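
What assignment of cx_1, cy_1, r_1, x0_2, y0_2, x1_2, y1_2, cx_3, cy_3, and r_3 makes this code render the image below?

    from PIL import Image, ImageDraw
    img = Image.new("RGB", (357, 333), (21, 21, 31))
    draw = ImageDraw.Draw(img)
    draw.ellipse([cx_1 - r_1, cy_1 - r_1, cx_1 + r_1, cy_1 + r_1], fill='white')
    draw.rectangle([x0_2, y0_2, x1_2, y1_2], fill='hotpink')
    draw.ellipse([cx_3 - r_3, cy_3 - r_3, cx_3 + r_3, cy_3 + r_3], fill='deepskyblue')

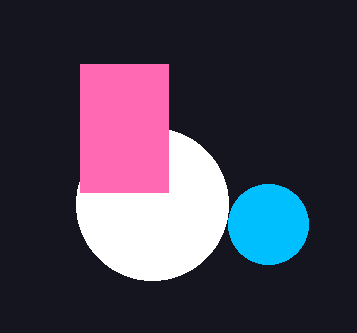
cx_1 = 152
cy_1 = 204
r_1 = 76
x0_2 = 80
y0_2 = 64
x1_2 = 168
y1_2 = 192
cx_3 = 268
cy_3 = 224
r_3 = 40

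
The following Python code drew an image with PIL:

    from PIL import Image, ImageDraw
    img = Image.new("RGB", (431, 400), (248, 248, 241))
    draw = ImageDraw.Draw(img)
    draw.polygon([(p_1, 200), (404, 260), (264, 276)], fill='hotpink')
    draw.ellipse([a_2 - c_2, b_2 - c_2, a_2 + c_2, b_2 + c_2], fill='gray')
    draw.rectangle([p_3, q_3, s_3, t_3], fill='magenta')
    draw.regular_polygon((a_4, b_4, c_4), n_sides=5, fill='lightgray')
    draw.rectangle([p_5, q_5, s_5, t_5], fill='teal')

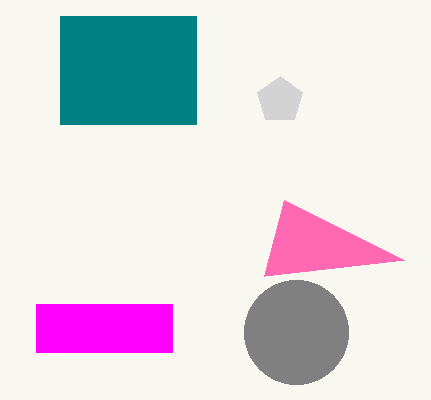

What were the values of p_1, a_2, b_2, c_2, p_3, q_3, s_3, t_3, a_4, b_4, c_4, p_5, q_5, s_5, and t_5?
p_1 = 284
a_2 = 296
b_2 = 332
c_2 = 52
p_3 = 36
q_3 = 304
s_3 = 172
t_3 = 352
a_4 = 280
b_4 = 100
c_4 = 24
p_5 = 60
q_5 = 16
s_5 = 196
t_5 = 124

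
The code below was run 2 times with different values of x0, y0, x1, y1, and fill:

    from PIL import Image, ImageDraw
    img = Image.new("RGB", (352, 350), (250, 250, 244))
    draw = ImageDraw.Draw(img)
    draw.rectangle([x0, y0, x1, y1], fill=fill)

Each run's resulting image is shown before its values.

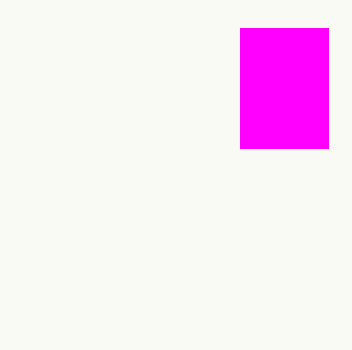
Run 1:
x0 = 240; y0 = 28; x1 = 328; y1 = 148; fill = 'magenta'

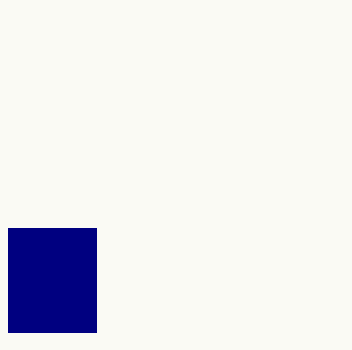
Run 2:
x0 = 8
y0 = 228
x1 = 96
y1 = 332
fill = 'navy'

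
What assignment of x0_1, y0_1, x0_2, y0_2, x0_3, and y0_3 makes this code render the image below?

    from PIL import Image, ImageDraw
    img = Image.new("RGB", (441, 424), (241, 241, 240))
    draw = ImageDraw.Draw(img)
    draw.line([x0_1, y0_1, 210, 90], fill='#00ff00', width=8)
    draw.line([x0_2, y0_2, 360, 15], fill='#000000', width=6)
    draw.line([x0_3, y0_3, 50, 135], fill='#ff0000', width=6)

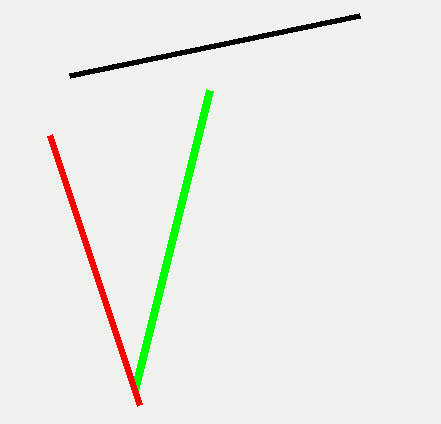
x0_1 = 135; y0_1 = 390; x0_2 = 70; y0_2 = 75; x0_3 = 140; y0_3 = 405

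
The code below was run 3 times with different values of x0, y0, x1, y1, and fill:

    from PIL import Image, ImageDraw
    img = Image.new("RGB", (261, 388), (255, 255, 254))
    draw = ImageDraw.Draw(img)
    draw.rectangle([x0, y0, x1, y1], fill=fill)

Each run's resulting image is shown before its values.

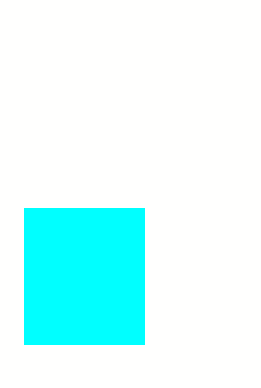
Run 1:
x0 = 24
y0 = 208
x1 = 144
y1 = 344
fill = 'cyan'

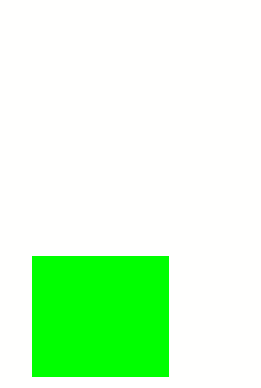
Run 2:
x0 = 32
y0 = 256
x1 = 168
y1 = 376
fill = 'lime'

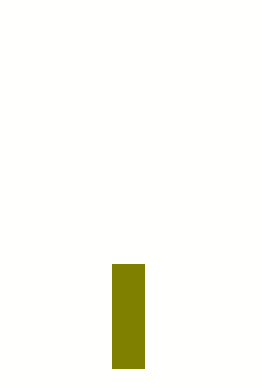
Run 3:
x0 = 112
y0 = 264
x1 = 144
y1 = 368
fill = 'olive'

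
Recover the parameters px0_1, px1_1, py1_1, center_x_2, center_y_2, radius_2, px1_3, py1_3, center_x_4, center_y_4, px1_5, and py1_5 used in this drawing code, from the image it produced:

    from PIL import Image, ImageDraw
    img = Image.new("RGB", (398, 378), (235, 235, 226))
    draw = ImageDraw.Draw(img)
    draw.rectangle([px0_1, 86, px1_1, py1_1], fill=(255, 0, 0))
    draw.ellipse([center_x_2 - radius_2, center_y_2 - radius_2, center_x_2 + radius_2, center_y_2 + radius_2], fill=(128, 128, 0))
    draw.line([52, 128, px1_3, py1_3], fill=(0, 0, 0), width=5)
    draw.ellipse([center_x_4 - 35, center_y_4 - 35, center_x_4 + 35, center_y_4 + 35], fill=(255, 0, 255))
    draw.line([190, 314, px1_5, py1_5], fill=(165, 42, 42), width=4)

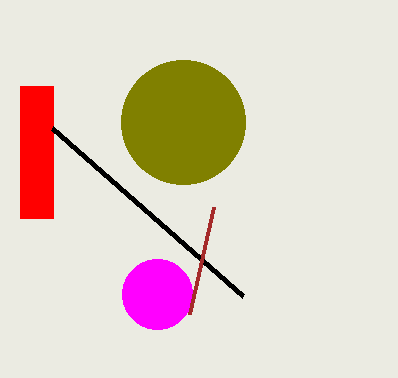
px0_1 = 20; px1_1 = 53; py1_1 = 218; center_x_2 = 183; center_y_2 = 122; radius_2 = 62; px1_3 = 243; py1_3 = 296; center_x_4 = 157; center_y_4 = 294; px1_5 = 214; py1_5 = 207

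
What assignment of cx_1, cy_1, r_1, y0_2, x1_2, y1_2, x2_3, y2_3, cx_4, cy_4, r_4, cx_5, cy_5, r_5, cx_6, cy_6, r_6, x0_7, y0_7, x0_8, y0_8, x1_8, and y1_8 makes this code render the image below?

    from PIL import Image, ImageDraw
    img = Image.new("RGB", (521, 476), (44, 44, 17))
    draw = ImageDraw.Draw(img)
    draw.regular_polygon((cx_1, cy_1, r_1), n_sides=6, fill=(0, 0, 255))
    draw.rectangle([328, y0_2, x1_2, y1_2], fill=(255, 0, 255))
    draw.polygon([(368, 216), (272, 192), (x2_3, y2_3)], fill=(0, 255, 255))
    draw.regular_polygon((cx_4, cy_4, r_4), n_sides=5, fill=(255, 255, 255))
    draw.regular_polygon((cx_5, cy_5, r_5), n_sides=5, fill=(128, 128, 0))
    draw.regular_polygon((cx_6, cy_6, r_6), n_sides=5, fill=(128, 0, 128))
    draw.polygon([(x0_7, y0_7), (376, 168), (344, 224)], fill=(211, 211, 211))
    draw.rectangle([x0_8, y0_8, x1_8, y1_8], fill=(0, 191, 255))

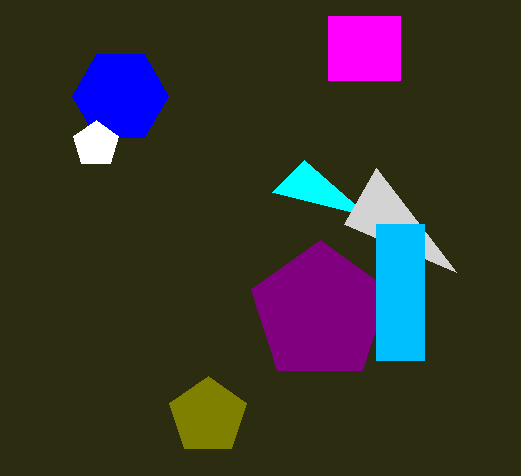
cx_1 = 120; cy_1 = 96; r_1 = 48; y0_2 = 16; x1_2 = 400; y1_2 = 80; x2_3 = 304; y2_3 = 160; cx_4 = 96; cy_4 = 144; r_4 = 24; cx_5 = 208; cy_5 = 416; r_5 = 40; cx_6 = 320; cy_6 = 312; r_6 = 72; x0_7 = 456; y0_7 = 272; x0_8 = 376; y0_8 = 224; x1_8 = 424; y1_8 = 360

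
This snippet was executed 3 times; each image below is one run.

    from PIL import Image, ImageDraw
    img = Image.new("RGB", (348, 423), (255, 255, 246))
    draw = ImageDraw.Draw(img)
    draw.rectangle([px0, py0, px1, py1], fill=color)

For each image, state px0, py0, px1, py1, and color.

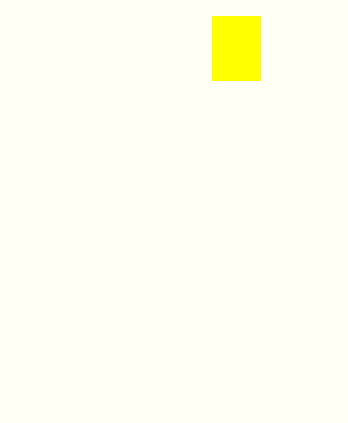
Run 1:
px0 = 212, py0 = 16, px1 = 260, py1 = 80, color = 'yellow'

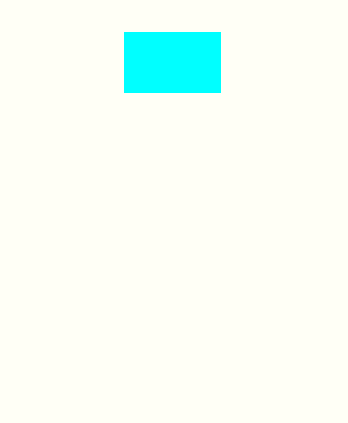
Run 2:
px0 = 124, py0 = 32, px1 = 220, py1 = 92, color = 'cyan'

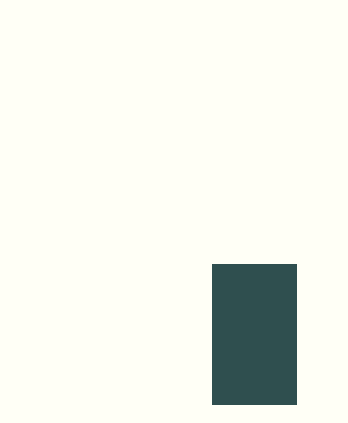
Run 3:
px0 = 212; py0 = 264; px1 = 296; py1 = 404; color = 'darkslategray'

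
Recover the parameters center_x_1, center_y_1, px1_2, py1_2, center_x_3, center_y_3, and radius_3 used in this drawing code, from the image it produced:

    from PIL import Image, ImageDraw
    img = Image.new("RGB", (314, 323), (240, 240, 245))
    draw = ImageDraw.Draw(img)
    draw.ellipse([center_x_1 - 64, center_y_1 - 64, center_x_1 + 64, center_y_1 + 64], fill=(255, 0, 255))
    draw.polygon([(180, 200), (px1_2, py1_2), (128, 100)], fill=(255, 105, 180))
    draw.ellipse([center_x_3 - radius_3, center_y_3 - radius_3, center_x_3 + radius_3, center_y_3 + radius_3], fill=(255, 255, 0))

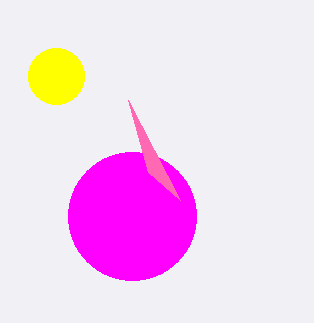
center_x_1 = 132; center_y_1 = 216; px1_2 = 148; py1_2 = 172; center_x_3 = 56; center_y_3 = 76; radius_3 = 28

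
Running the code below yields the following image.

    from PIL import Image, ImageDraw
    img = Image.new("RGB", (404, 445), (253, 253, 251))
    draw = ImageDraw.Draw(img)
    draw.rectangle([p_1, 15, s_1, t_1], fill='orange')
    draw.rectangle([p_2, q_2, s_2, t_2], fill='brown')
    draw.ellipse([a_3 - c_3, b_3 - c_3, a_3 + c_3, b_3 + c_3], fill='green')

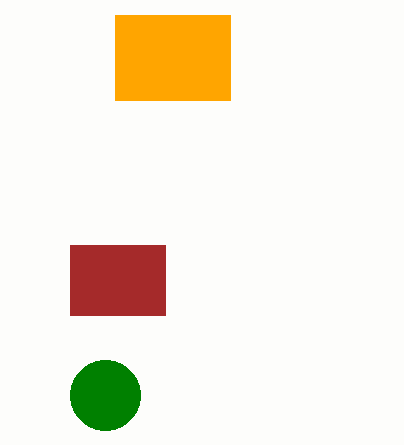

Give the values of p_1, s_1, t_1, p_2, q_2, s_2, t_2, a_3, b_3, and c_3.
p_1 = 115
s_1 = 230
t_1 = 100
p_2 = 70
q_2 = 245
s_2 = 165
t_2 = 315
a_3 = 105
b_3 = 395
c_3 = 35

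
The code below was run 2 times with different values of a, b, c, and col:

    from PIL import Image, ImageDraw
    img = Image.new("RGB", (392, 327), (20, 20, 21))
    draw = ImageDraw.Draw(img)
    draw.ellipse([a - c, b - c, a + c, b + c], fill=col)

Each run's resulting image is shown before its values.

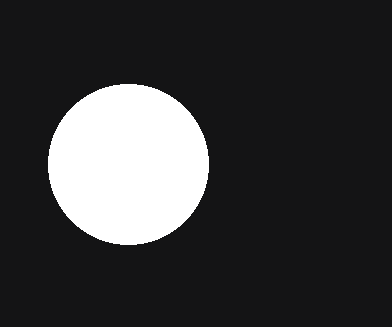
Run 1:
a = 128, b = 164, c = 80, col = 'white'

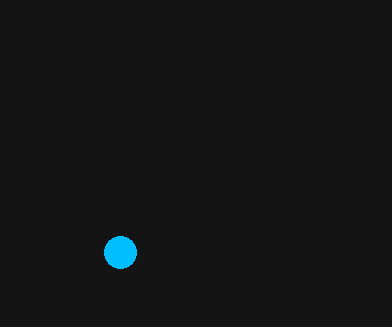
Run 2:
a = 120; b = 252; c = 16; col = 'deepskyblue'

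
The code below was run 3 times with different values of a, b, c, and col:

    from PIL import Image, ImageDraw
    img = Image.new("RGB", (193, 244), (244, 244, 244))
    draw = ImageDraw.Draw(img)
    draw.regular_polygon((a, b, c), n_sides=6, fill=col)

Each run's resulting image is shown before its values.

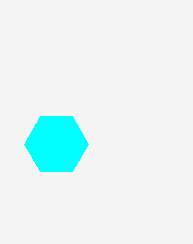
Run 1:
a = 56
b = 144
c = 32
col = 'cyan'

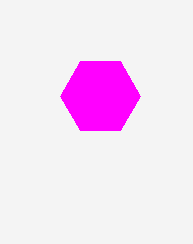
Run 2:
a = 100, b = 96, c = 40, col = 'magenta'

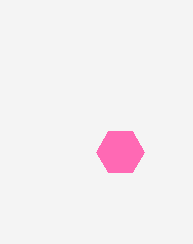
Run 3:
a = 120, b = 152, c = 24, col = 'hotpink'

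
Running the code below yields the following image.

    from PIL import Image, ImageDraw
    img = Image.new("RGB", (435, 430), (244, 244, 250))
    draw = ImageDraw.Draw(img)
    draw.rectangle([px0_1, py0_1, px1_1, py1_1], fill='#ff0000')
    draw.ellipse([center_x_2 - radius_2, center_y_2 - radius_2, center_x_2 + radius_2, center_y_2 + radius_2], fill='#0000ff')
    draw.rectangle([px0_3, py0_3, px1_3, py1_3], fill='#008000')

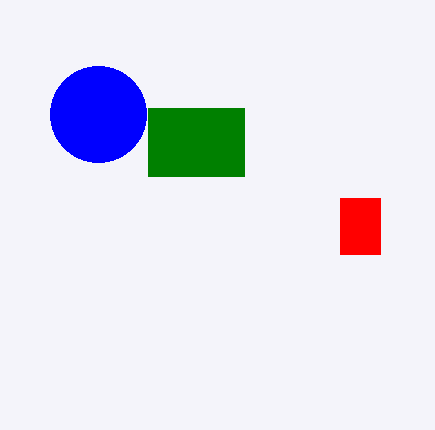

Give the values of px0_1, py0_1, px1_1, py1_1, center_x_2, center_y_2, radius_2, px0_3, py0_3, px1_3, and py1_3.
px0_1 = 340; py0_1 = 198; px1_1 = 380; py1_1 = 254; center_x_2 = 98; center_y_2 = 114; radius_2 = 48; px0_3 = 148; py0_3 = 108; px1_3 = 244; py1_3 = 176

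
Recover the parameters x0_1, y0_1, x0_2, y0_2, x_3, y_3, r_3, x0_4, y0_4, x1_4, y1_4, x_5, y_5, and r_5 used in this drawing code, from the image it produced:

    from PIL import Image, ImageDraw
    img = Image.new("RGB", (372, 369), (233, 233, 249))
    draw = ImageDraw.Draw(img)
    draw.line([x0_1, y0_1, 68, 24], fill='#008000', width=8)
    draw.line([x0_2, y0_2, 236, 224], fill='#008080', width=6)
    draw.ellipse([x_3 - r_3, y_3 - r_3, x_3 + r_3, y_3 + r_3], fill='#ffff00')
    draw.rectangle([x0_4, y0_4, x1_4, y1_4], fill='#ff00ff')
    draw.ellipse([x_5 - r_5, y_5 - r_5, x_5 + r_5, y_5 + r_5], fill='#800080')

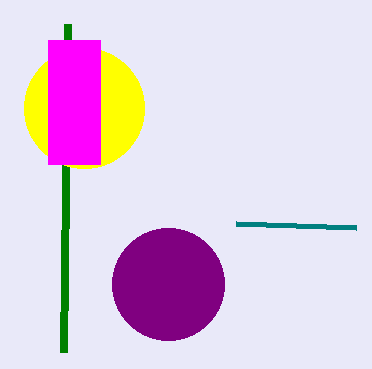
x0_1 = 64, y0_1 = 352, x0_2 = 356, y0_2 = 228, x_3 = 84, y_3 = 108, r_3 = 60, x0_4 = 48, y0_4 = 40, x1_4 = 100, y1_4 = 164, x_5 = 168, y_5 = 284, r_5 = 56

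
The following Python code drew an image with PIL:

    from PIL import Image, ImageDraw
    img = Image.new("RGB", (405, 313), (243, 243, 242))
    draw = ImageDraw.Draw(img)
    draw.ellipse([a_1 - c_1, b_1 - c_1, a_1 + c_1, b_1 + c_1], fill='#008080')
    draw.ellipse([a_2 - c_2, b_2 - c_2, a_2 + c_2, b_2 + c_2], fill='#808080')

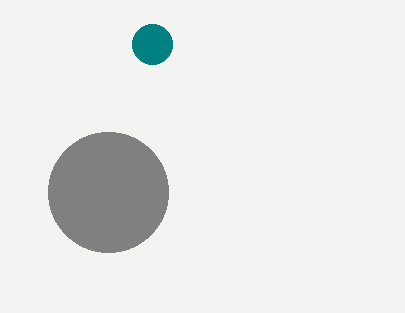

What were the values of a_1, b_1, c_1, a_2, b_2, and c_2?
a_1 = 152
b_1 = 44
c_1 = 20
a_2 = 108
b_2 = 192
c_2 = 60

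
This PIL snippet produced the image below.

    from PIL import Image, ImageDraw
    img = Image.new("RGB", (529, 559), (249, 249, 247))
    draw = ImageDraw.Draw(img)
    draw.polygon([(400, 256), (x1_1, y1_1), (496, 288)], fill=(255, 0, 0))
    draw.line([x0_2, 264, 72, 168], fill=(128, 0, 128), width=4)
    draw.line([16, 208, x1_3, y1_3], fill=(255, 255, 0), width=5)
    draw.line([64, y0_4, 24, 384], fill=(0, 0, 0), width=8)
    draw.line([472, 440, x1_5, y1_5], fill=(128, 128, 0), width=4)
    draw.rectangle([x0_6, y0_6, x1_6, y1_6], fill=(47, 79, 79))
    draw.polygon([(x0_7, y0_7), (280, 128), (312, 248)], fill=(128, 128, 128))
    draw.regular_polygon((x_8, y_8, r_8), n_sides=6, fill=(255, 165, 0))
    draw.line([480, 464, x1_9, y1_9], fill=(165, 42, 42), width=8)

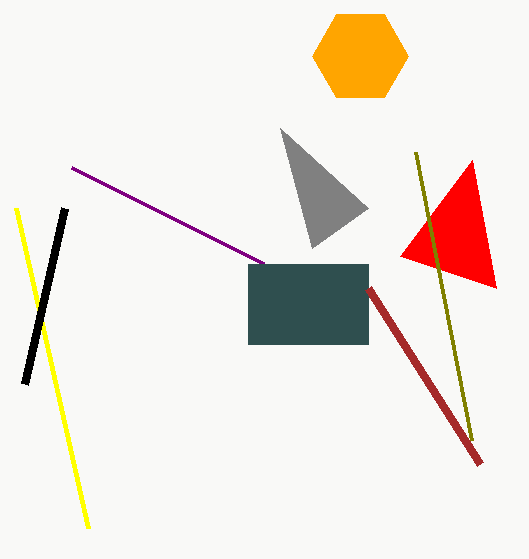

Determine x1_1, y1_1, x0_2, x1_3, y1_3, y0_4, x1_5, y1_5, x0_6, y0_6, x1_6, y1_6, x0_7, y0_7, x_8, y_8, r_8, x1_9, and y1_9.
x1_1 = 472; y1_1 = 160; x0_2 = 264; x1_3 = 88; y1_3 = 528; y0_4 = 208; x1_5 = 416; y1_5 = 152; x0_6 = 248; y0_6 = 264; x1_6 = 368; y1_6 = 344; x0_7 = 368; y0_7 = 208; x_8 = 360; y_8 = 56; r_8 = 48; x1_9 = 368; y1_9 = 288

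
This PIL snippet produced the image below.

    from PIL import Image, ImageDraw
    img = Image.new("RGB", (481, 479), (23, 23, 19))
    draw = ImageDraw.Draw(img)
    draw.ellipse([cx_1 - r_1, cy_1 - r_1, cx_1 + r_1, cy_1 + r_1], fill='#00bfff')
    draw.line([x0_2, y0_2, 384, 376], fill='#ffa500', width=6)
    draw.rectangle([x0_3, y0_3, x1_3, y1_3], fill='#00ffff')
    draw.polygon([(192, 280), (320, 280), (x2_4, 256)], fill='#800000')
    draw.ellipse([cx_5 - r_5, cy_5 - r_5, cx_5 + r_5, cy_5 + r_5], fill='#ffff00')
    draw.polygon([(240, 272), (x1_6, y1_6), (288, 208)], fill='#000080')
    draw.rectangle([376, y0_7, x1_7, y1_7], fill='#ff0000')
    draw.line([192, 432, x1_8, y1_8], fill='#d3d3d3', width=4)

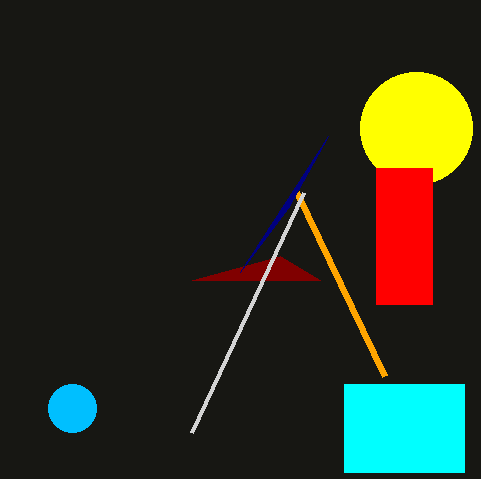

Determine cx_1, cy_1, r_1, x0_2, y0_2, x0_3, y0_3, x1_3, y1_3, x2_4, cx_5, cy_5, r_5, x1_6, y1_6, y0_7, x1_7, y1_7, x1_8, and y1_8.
cx_1 = 72; cy_1 = 408; r_1 = 24; x0_2 = 296; y0_2 = 192; x0_3 = 344; y0_3 = 384; x1_3 = 464; y1_3 = 472; x2_4 = 280; cx_5 = 416; cy_5 = 128; r_5 = 56; x1_6 = 328; y1_6 = 136; y0_7 = 168; x1_7 = 432; y1_7 = 304; x1_8 = 304; y1_8 = 192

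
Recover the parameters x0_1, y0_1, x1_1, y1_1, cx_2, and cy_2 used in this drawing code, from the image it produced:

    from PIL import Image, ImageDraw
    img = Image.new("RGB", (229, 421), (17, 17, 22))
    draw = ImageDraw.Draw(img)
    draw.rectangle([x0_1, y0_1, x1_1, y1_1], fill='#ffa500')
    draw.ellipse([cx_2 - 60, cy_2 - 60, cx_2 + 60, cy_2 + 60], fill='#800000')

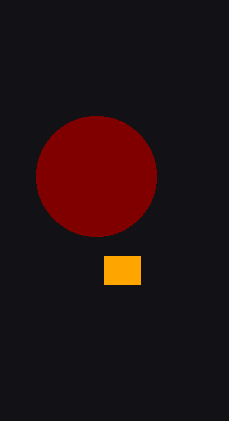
x0_1 = 104; y0_1 = 256; x1_1 = 140; y1_1 = 284; cx_2 = 96; cy_2 = 176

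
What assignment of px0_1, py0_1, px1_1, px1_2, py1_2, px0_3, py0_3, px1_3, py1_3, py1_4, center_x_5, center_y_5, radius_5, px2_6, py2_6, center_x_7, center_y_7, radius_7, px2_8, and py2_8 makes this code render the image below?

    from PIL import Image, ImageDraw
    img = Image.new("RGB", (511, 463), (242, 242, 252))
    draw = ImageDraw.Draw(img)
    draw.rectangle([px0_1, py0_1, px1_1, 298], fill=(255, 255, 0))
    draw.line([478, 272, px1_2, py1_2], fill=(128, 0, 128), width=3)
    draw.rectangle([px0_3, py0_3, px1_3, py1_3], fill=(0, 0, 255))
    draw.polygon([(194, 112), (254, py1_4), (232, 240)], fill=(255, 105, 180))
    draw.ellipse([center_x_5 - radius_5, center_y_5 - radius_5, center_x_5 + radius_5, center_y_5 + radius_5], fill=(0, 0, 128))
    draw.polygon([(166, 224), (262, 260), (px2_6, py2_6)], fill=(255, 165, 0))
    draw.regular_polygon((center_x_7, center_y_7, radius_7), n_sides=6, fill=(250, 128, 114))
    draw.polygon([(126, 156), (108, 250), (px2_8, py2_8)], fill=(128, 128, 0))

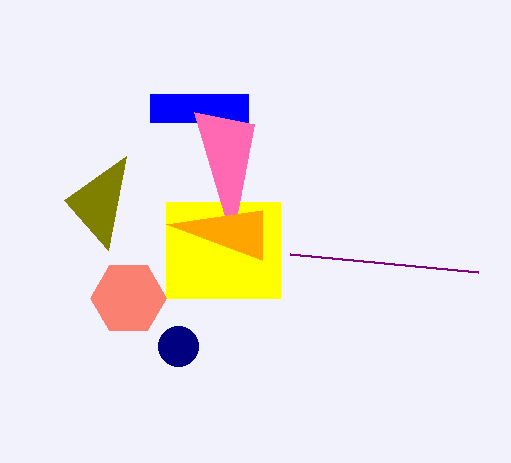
px0_1 = 166, py0_1 = 202, px1_1 = 280, px1_2 = 290, py1_2 = 254, px0_3 = 150, py0_3 = 94, px1_3 = 248, py1_3 = 122, py1_4 = 124, center_x_5 = 178, center_y_5 = 346, radius_5 = 20, px2_6 = 262, py2_6 = 210, center_x_7 = 128, center_y_7 = 298, radius_7 = 38, px2_8 = 64, py2_8 = 200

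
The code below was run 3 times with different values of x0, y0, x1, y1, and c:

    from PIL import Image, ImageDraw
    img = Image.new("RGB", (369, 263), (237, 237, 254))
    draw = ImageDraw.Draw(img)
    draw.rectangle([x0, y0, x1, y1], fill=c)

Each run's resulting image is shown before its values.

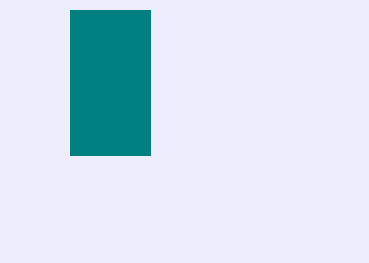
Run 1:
x0 = 70; y0 = 10; x1 = 150; y1 = 155; c = 'teal'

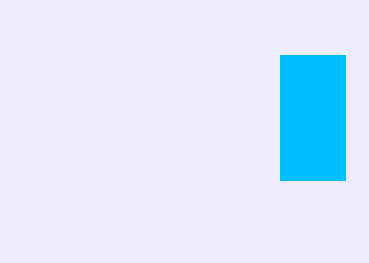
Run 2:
x0 = 280, y0 = 55, x1 = 345, y1 = 180, c = 'deepskyblue'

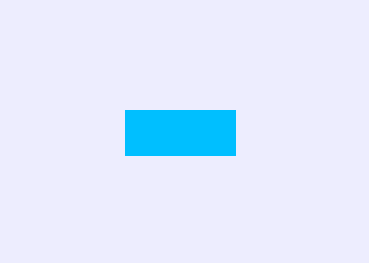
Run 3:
x0 = 125
y0 = 110
x1 = 235
y1 = 155
c = 'deepskyblue'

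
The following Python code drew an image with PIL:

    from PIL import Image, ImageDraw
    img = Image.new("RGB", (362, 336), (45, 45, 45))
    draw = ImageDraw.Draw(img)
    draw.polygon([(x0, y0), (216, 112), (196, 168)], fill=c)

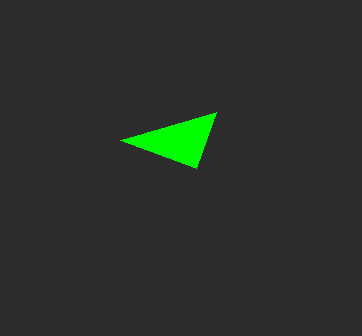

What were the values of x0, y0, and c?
x0 = 120; y0 = 140; c = 'lime'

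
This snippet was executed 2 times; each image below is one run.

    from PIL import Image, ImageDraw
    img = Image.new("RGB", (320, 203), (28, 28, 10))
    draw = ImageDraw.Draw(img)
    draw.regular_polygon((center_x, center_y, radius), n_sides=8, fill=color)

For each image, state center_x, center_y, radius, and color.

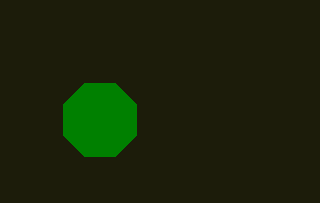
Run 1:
center_x = 100, center_y = 120, radius = 40, color = 'green'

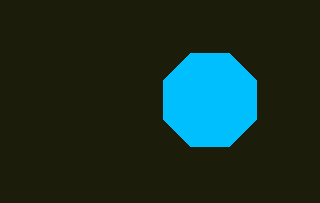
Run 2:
center_x = 210; center_y = 100; radius = 50; color = 'deepskyblue'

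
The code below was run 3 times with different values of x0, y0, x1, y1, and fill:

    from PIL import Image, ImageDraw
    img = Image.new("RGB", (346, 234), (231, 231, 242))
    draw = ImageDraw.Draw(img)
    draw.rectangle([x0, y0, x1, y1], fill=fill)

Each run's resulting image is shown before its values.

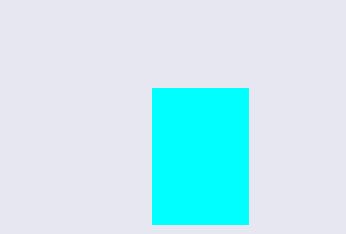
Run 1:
x0 = 152, y0 = 88, x1 = 248, y1 = 224, fill = 'cyan'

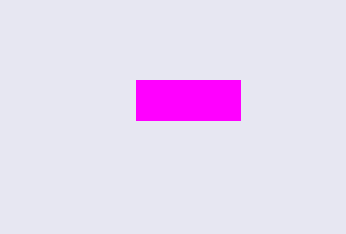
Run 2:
x0 = 136
y0 = 80
x1 = 240
y1 = 120
fill = 'magenta'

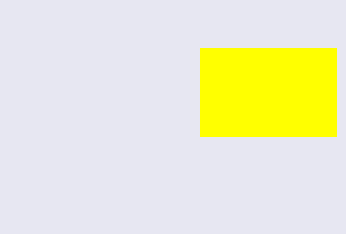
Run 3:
x0 = 200
y0 = 48
x1 = 336
y1 = 136
fill = 'yellow'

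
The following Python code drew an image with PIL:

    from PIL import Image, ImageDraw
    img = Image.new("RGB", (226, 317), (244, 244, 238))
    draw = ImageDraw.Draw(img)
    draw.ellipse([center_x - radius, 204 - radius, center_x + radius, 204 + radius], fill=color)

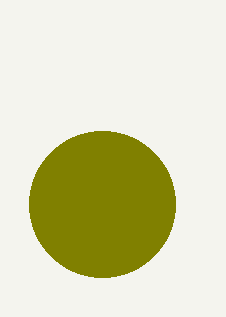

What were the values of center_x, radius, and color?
center_x = 102, radius = 73, color = 'olive'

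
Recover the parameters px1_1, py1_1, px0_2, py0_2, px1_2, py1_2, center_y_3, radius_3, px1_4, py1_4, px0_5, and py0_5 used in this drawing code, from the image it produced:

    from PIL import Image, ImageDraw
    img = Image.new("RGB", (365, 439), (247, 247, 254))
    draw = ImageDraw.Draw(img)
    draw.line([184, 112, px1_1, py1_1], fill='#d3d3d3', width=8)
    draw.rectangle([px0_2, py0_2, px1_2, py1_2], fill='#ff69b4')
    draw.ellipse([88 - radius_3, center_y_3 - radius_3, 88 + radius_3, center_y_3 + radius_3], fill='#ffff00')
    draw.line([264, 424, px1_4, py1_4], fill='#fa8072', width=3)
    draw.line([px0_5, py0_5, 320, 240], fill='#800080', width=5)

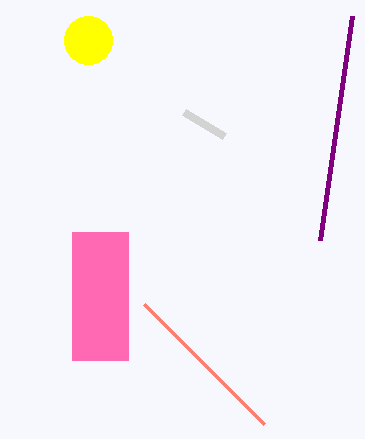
px1_1 = 224, py1_1 = 136, px0_2 = 72, py0_2 = 232, px1_2 = 128, py1_2 = 360, center_y_3 = 40, radius_3 = 24, px1_4 = 144, py1_4 = 304, px0_5 = 352, py0_5 = 16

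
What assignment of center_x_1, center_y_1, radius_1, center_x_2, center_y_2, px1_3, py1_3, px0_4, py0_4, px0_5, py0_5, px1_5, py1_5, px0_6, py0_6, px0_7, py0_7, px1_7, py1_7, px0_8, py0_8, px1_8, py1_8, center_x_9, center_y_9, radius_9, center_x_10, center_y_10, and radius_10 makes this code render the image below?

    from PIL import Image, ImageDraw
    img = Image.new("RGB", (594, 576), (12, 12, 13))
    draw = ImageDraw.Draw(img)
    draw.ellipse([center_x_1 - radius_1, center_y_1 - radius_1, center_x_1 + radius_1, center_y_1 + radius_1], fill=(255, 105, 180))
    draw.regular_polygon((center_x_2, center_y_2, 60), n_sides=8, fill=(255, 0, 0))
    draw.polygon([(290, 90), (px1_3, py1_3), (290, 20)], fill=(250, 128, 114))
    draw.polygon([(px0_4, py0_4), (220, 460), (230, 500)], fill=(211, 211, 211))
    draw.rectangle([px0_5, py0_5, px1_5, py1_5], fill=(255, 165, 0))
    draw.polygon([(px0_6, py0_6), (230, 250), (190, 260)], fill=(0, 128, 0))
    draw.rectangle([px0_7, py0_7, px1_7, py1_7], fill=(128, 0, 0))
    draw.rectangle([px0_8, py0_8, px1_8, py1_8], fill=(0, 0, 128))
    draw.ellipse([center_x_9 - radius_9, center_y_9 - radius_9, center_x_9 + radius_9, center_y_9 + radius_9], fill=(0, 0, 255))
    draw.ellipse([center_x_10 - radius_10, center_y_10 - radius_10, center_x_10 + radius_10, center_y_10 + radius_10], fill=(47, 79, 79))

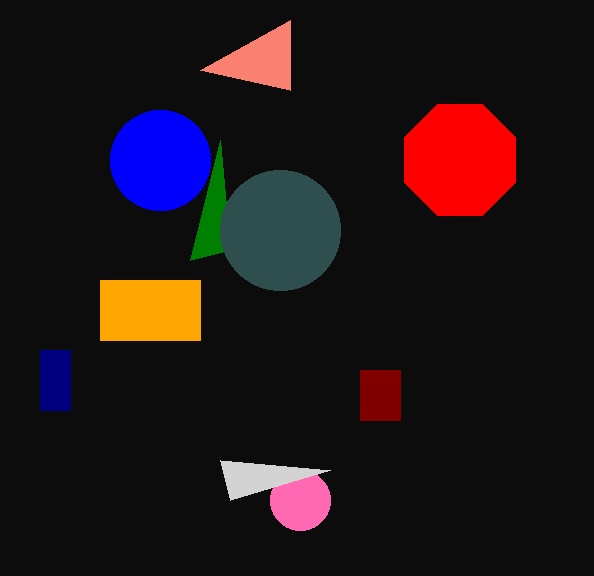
center_x_1 = 300, center_y_1 = 500, radius_1 = 30, center_x_2 = 460, center_y_2 = 160, px1_3 = 200, py1_3 = 70, px0_4 = 330, py0_4 = 470, px0_5 = 100, py0_5 = 280, px1_5 = 200, py1_5 = 340, px0_6 = 220, py0_6 = 140, px0_7 = 360, py0_7 = 370, px1_7 = 400, py1_7 = 420, px0_8 = 40, py0_8 = 350, px1_8 = 70, py1_8 = 410, center_x_9 = 160, center_y_9 = 160, radius_9 = 50, center_x_10 = 280, center_y_10 = 230, radius_10 = 60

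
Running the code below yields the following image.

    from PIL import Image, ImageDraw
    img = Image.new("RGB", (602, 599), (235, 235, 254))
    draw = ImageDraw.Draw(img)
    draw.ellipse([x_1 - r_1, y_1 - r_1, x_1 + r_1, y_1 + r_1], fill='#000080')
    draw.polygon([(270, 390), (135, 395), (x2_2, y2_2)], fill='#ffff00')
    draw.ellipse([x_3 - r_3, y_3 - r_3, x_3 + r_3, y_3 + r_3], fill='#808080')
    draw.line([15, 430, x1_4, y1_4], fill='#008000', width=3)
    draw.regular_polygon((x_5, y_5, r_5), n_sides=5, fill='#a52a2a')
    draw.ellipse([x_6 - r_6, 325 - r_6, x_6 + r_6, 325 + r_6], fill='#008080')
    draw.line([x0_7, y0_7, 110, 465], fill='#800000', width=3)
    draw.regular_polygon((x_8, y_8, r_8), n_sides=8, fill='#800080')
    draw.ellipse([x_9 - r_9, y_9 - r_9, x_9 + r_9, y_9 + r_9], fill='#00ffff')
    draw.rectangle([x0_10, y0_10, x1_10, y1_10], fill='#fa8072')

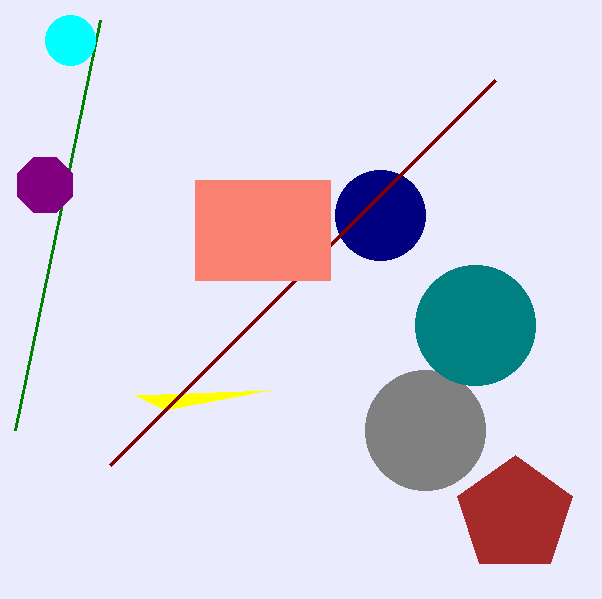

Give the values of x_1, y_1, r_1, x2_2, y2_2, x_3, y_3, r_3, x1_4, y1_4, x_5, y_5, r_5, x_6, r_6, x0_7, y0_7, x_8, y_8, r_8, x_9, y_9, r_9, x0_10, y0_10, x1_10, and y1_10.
x_1 = 380
y_1 = 215
r_1 = 45
x2_2 = 165
y2_2 = 410
x_3 = 425
y_3 = 430
r_3 = 60
x1_4 = 100
y1_4 = 20
x_5 = 515
y_5 = 515
r_5 = 60
x_6 = 475
r_6 = 60
x0_7 = 495
y0_7 = 80
x_8 = 45
y_8 = 185
r_8 = 30
x_9 = 70
y_9 = 40
r_9 = 25
x0_10 = 195
y0_10 = 180
x1_10 = 330
y1_10 = 280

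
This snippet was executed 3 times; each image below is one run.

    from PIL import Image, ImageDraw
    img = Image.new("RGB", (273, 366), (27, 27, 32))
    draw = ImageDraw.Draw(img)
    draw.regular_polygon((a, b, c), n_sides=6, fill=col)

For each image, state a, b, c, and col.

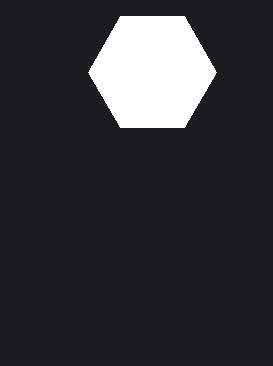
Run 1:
a = 152; b = 72; c = 64; col = 'white'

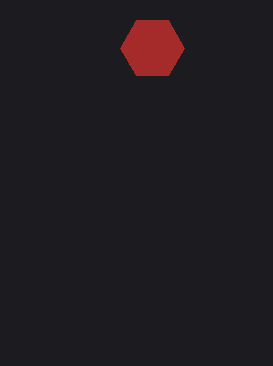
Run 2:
a = 152, b = 48, c = 32, col = 'brown'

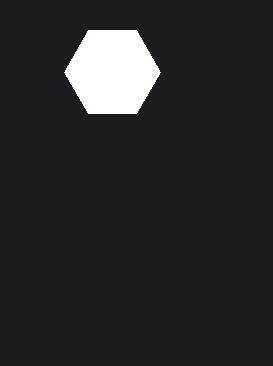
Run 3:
a = 112
b = 72
c = 48
col = 'white'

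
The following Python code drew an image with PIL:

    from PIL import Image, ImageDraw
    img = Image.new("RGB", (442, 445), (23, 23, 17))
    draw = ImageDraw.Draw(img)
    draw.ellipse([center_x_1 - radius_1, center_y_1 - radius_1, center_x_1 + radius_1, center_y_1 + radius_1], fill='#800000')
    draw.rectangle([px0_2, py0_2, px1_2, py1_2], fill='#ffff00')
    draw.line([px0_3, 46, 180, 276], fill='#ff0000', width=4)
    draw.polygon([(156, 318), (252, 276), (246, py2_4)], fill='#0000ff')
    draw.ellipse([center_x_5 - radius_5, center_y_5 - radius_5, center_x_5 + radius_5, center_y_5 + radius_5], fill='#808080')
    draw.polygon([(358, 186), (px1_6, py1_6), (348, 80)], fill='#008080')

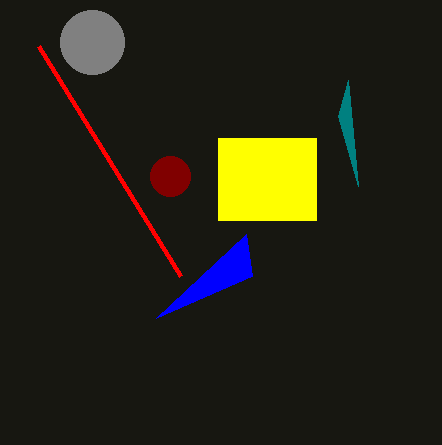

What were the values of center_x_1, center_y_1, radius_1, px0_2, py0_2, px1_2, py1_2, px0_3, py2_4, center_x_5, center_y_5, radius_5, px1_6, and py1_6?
center_x_1 = 170, center_y_1 = 176, radius_1 = 20, px0_2 = 218, py0_2 = 138, px1_2 = 316, py1_2 = 220, px0_3 = 38, py2_4 = 234, center_x_5 = 92, center_y_5 = 42, radius_5 = 32, px1_6 = 338, py1_6 = 116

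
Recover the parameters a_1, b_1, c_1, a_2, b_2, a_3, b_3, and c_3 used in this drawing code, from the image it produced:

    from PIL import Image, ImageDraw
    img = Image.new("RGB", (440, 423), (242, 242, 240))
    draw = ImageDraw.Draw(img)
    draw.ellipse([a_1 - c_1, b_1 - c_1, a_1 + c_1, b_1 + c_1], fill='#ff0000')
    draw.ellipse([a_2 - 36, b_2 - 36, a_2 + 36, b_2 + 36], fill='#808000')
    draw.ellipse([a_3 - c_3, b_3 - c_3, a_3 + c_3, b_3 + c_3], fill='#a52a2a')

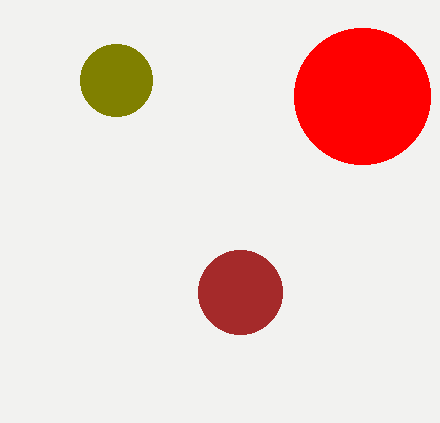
a_1 = 362
b_1 = 96
c_1 = 68
a_2 = 116
b_2 = 80
a_3 = 240
b_3 = 292
c_3 = 42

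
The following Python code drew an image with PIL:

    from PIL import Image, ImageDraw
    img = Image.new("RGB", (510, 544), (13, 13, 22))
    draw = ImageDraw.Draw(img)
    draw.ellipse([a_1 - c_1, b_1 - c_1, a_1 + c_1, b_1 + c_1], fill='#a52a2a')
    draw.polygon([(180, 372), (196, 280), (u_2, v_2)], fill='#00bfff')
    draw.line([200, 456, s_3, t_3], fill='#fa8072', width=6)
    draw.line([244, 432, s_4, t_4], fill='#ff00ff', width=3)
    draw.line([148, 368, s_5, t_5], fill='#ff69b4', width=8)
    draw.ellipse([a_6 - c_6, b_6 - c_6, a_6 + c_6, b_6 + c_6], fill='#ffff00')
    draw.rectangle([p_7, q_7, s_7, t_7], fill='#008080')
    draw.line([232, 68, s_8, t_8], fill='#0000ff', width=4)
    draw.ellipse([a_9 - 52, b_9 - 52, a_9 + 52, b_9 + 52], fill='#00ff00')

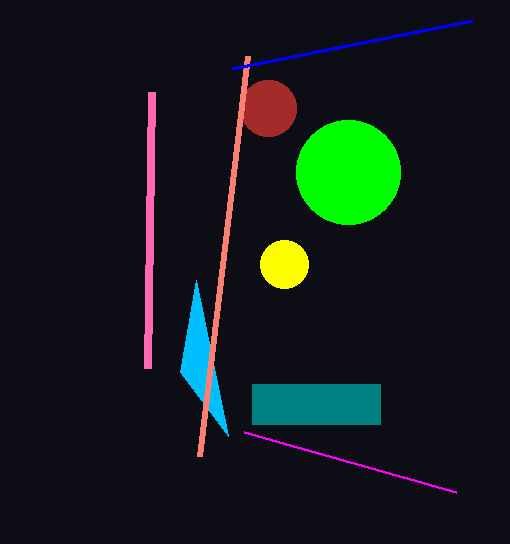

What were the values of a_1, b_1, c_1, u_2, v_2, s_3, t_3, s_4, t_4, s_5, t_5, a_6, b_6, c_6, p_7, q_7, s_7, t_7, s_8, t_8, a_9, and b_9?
a_1 = 268; b_1 = 108; c_1 = 28; u_2 = 228; v_2 = 436; s_3 = 248; t_3 = 56; s_4 = 456; t_4 = 492; s_5 = 152; t_5 = 92; a_6 = 284; b_6 = 264; c_6 = 24; p_7 = 252; q_7 = 384; s_7 = 380; t_7 = 424; s_8 = 472; t_8 = 20; a_9 = 348; b_9 = 172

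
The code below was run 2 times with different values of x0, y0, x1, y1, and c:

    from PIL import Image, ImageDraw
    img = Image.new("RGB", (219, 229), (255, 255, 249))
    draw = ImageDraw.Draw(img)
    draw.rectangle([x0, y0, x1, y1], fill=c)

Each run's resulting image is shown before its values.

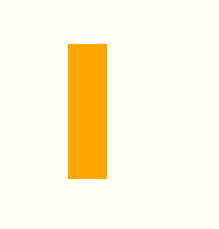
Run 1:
x0 = 68; y0 = 44; x1 = 106; y1 = 178; c = 'orange'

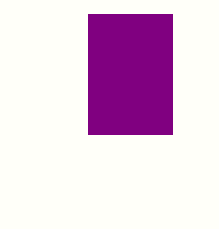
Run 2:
x0 = 88, y0 = 14, x1 = 172, y1 = 134, c = 'purple'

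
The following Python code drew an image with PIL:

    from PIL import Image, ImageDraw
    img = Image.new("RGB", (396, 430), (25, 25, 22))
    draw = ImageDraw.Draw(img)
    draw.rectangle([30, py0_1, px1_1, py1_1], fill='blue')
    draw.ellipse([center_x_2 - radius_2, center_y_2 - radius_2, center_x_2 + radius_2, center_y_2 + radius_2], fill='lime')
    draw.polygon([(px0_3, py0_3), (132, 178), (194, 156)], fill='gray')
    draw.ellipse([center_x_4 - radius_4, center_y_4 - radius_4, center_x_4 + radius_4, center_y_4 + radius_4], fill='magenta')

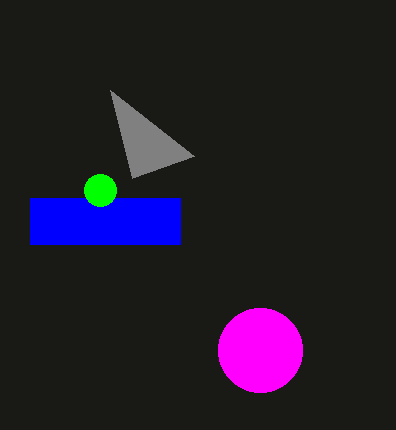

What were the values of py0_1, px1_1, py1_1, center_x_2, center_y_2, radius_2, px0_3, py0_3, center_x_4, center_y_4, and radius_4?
py0_1 = 198; px1_1 = 180; py1_1 = 244; center_x_2 = 100; center_y_2 = 190; radius_2 = 16; px0_3 = 110; py0_3 = 90; center_x_4 = 260; center_y_4 = 350; radius_4 = 42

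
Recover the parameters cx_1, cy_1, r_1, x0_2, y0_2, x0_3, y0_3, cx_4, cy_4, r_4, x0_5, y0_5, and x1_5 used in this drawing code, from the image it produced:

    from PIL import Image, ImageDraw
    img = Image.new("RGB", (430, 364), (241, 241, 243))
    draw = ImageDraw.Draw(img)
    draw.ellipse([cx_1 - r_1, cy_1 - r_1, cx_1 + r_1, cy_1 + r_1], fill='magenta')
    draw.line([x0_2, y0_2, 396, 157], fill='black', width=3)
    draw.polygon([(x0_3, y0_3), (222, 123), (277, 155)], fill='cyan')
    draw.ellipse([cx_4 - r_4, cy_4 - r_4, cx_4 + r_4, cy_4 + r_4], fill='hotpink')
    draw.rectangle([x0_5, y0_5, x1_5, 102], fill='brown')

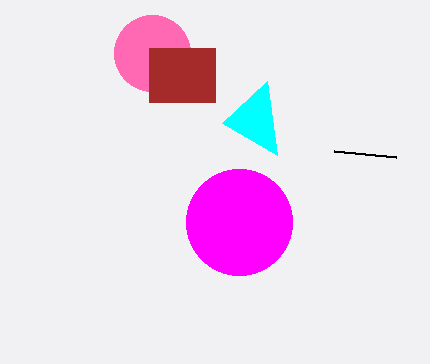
cx_1 = 239, cy_1 = 222, r_1 = 53, x0_2 = 334, y0_2 = 151, x0_3 = 267, y0_3 = 81, cx_4 = 152, cy_4 = 53, r_4 = 38, x0_5 = 149, y0_5 = 48, x1_5 = 215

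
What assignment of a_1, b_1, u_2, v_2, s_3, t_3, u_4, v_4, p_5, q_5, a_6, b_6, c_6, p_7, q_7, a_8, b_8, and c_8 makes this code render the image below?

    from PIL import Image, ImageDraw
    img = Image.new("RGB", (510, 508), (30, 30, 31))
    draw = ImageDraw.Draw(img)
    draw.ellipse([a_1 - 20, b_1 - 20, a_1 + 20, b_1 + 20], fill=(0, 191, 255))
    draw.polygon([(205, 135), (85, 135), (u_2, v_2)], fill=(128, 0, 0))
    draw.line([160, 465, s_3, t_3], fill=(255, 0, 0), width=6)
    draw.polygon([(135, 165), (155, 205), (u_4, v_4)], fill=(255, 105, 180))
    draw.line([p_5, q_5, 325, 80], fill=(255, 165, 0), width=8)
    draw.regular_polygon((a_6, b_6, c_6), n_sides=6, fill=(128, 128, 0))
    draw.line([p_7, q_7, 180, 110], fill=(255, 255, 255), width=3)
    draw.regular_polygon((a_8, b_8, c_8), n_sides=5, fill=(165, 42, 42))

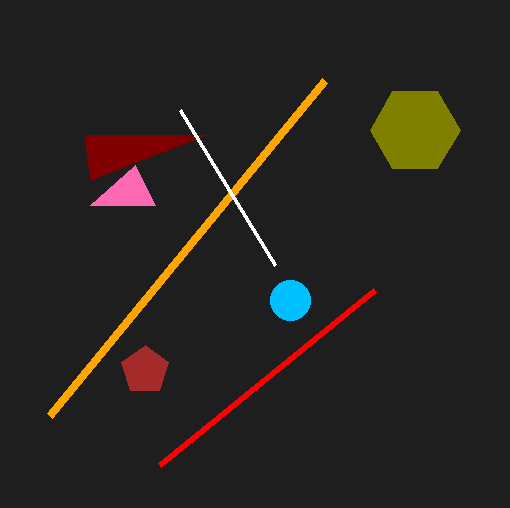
a_1 = 290; b_1 = 300; u_2 = 90; v_2 = 180; s_3 = 375; t_3 = 290; u_4 = 90; v_4 = 205; p_5 = 50; q_5 = 415; a_6 = 415; b_6 = 130; c_6 = 45; p_7 = 275; q_7 = 265; a_8 = 145; b_8 = 370; c_8 = 25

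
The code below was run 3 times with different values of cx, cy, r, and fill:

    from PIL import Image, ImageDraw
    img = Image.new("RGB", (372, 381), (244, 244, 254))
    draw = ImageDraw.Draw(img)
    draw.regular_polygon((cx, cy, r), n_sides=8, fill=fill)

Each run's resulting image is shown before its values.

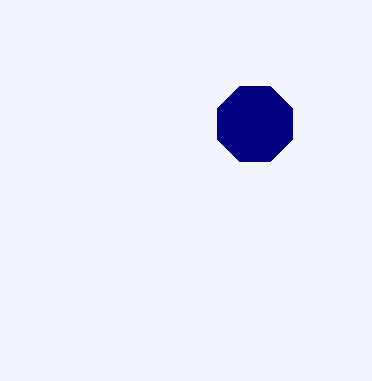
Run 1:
cx = 255, cy = 124, r = 41, fill = 'navy'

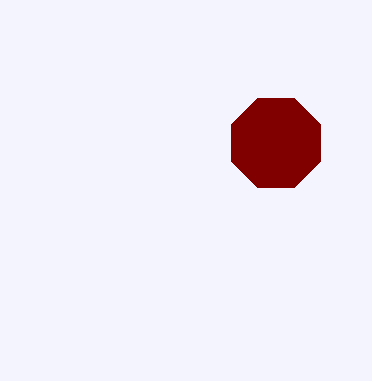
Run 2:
cx = 276, cy = 143, r = 48, fill = 'maroon'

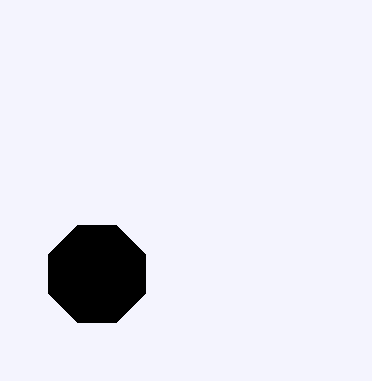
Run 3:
cx = 97; cy = 274; r = 52; fill = 'black'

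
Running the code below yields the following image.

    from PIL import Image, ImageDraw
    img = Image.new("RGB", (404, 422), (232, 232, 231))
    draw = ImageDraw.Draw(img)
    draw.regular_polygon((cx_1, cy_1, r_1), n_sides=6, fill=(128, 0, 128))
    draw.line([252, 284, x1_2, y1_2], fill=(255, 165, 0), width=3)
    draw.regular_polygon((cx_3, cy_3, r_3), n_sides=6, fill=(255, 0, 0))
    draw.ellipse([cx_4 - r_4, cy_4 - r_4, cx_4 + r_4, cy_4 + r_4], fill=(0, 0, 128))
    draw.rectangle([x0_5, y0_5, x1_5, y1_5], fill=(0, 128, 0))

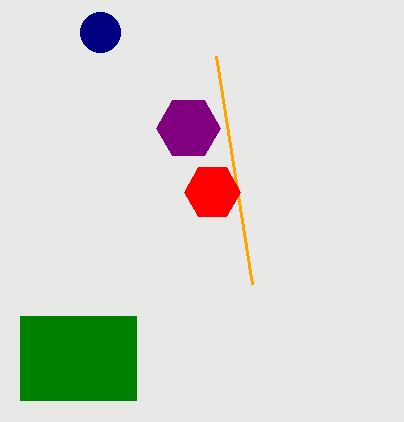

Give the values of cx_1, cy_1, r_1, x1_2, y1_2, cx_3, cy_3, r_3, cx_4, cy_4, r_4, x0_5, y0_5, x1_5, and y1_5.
cx_1 = 188; cy_1 = 128; r_1 = 32; x1_2 = 216; y1_2 = 56; cx_3 = 212; cy_3 = 192; r_3 = 28; cx_4 = 100; cy_4 = 32; r_4 = 20; x0_5 = 20; y0_5 = 316; x1_5 = 136; y1_5 = 400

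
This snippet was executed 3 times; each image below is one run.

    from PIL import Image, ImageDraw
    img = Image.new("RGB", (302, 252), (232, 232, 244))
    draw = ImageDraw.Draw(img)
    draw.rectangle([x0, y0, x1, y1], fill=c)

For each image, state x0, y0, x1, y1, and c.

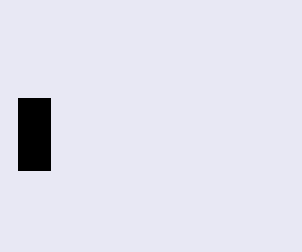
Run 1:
x0 = 18, y0 = 98, x1 = 50, y1 = 170, c = 'black'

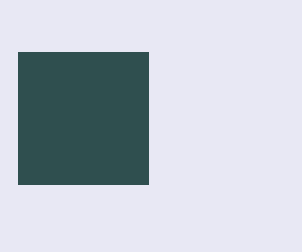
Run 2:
x0 = 18, y0 = 52, x1 = 148, y1 = 184, c = 'darkslategray'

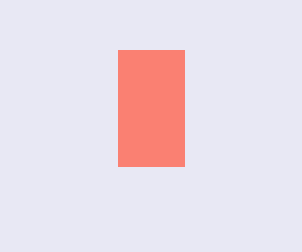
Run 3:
x0 = 118
y0 = 50
x1 = 184
y1 = 166
c = 'salmon'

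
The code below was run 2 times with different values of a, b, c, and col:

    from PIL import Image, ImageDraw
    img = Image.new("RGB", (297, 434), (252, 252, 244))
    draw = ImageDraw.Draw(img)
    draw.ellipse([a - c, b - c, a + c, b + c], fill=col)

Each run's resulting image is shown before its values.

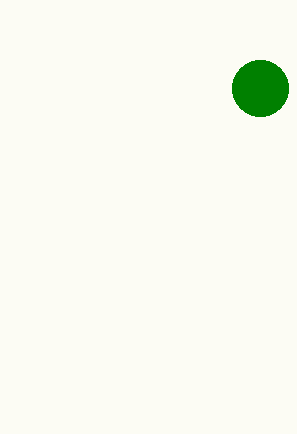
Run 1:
a = 260
b = 88
c = 28
col = 'green'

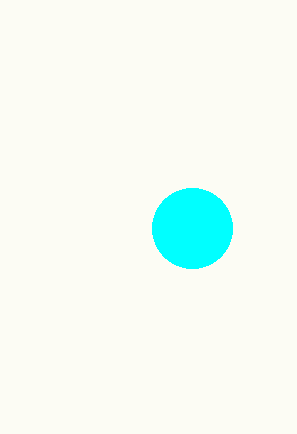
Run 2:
a = 192
b = 228
c = 40
col = 'cyan'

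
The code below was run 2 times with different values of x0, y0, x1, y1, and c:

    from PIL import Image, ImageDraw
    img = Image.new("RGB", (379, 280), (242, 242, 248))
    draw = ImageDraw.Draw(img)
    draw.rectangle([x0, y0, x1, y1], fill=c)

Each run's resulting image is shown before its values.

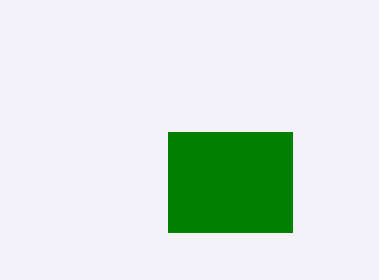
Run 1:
x0 = 168, y0 = 132, x1 = 292, y1 = 232, c = 'green'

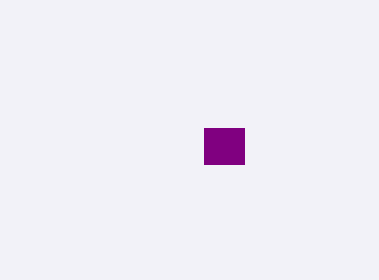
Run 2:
x0 = 204
y0 = 128
x1 = 244
y1 = 164
c = 'purple'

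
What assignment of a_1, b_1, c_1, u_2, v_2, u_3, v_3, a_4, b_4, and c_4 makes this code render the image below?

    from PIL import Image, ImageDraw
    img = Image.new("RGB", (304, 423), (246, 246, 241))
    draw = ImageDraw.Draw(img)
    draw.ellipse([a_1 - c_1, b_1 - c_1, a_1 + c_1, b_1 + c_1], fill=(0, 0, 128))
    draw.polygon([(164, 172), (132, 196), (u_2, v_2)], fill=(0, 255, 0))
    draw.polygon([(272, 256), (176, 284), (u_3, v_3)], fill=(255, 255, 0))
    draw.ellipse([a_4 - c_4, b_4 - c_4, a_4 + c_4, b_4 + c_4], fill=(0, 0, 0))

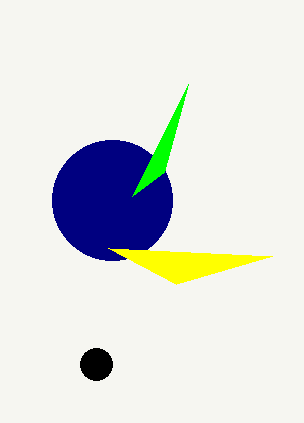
a_1 = 112
b_1 = 200
c_1 = 60
u_2 = 188
v_2 = 84
u_3 = 108
v_3 = 248
a_4 = 96
b_4 = 364
c_4 = 16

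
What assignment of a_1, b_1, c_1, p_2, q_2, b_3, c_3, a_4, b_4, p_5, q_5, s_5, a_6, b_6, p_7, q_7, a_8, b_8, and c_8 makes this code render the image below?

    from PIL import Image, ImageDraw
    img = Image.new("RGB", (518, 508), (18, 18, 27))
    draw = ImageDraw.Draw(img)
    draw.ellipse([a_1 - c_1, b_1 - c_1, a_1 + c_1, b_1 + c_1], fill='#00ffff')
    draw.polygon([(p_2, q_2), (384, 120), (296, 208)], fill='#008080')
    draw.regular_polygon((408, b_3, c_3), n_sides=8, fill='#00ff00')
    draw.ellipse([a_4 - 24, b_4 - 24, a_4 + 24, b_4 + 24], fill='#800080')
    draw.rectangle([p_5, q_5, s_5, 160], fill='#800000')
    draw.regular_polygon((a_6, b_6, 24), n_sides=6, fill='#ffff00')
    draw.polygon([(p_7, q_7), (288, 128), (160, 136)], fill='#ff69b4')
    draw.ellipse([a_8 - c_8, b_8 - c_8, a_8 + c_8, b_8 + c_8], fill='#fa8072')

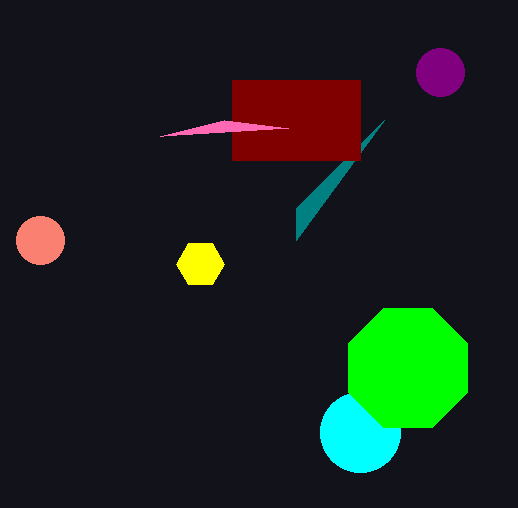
a_1 = 360, b_1 = 432, c_1 = 40, p_2 = 296, q_2 = 240, b_3 = 368, c_3 = 64, a_4 = 440, b_4 = 72, p_5 = 232, q_5 = 80, s_5 = 360, a_6 = 200, b_6 = 264, p_7 = 224, q_7 = 120, a_8 = 40, b_8 = 240, c_8 = 24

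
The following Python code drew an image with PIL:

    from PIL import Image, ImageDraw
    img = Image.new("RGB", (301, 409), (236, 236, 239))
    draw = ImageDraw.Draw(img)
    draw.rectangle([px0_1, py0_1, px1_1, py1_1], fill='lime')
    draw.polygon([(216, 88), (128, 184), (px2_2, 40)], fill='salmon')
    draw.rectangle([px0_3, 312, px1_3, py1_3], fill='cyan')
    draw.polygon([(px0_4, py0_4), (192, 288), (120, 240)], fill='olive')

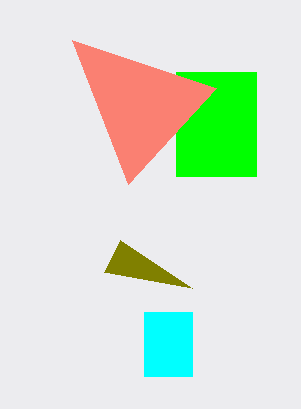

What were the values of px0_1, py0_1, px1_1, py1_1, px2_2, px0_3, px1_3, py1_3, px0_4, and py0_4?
px0_1 = 176, py0_1 = 72, px1_1 = 256, py1_1 = 176, px2_2 = 72, px0_3 = 144, px1_3 = 192, py1_3 = 376, px0_4 = 104, py0_4 = 272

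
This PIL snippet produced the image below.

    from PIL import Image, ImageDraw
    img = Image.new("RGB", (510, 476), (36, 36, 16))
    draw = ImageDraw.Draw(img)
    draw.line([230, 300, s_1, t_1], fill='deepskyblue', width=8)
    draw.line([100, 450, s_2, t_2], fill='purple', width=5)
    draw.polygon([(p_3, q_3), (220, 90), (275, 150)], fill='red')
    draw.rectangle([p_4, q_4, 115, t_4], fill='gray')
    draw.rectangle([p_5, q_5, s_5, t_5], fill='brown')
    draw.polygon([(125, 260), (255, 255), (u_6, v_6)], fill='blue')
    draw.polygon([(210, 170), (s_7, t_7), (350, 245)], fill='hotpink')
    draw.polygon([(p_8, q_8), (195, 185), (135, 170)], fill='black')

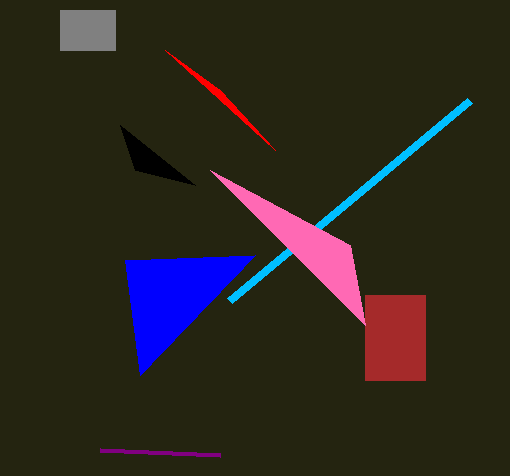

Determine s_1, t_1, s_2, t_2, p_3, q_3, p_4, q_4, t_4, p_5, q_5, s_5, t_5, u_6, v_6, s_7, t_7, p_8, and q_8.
s_1 = 470, t_1 = 100, s_2 = 220, t_2 = 455, p_3 = 165, q_3 = 50, p_4 = 60, q_4 = 10, t_4 = 50, p_5 = 365, q_5 = 295, s_5 = 425, t_5 = 380, u_6 = 140, v_6 = 375, s_7 = 365, t_7 = 325, p_8 = 120, q_8 = 125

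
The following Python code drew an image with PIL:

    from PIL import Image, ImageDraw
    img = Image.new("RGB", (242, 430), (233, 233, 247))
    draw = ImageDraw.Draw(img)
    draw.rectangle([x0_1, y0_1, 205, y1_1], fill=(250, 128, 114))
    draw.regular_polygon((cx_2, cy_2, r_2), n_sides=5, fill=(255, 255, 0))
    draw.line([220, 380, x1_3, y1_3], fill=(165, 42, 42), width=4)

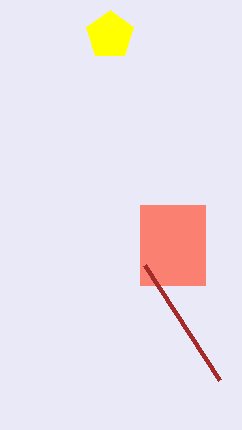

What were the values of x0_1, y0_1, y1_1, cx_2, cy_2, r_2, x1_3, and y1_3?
x0_1 = 140, y0_1 = 205, y1_1 = 285, cx_2 = 110, cy_2 = 35, r_2 = 25, x1_3 = 145, y1_3 = 265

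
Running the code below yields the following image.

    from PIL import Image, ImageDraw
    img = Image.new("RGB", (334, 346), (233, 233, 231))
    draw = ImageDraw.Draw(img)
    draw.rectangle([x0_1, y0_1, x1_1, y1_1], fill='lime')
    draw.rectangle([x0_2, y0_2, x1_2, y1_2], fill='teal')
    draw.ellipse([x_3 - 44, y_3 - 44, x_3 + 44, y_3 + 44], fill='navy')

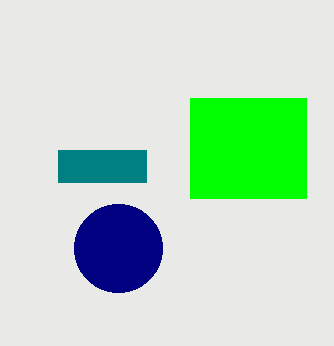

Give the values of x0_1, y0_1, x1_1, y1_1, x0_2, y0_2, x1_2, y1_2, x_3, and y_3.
x0_1 = 190
y0_1 = 98
x1_1 = 306
y1_1 = 198
x0_2 = 58
y0_2 = 150
x1_2 = 146
y1_2 = 182
x_3 = 118
y_3 = 248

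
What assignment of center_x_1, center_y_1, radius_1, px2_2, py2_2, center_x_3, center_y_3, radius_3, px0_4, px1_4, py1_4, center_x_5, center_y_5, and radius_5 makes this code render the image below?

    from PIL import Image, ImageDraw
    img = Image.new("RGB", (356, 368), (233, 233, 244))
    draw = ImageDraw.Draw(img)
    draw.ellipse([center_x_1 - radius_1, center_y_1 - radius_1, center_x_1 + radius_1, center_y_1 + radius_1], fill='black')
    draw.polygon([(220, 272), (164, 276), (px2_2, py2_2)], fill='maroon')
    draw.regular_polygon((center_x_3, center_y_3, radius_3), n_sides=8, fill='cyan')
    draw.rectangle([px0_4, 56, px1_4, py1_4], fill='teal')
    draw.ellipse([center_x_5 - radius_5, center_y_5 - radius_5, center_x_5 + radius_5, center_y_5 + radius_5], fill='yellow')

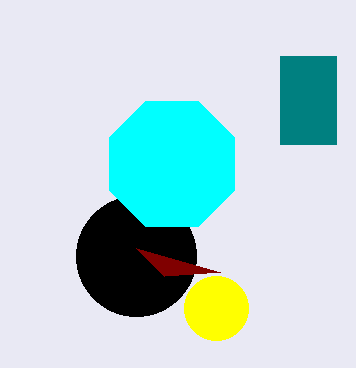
center_x_1 = 136, center_y_1 = 256, radius_1 = 60, px2_2 = 136, py2_2 = 248, center_x_3 = 172, center_y_3 = 164, radius_3 = 68, px0_4 = 280, px1_4 = 336, py1_4 = 144, center_x_5 = 216, center_y_5 = 308, radius_5 = 32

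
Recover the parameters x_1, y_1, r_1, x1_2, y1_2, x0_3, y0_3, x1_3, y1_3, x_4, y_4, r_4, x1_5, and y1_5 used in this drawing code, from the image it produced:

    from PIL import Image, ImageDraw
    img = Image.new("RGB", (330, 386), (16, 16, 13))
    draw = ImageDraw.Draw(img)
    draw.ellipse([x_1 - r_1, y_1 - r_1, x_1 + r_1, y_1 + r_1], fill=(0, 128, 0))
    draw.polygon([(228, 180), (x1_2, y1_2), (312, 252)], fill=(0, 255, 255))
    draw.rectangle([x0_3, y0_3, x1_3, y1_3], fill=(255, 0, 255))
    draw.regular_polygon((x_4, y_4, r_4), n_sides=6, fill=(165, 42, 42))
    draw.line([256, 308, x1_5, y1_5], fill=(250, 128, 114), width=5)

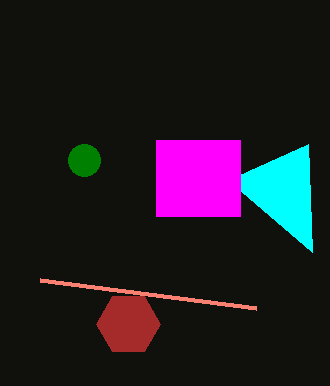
x_1 = 84, y_1 = 160, r_1 = 16, x1_2 = 308, y1_2 = 144, x0_3 = 156, y0_3 = 140, x1_3 = 240, y1_3 = 216, x_4 = 128, y_4 = 324, r_4 = 32, x1_5 = 40, y1_5 = 280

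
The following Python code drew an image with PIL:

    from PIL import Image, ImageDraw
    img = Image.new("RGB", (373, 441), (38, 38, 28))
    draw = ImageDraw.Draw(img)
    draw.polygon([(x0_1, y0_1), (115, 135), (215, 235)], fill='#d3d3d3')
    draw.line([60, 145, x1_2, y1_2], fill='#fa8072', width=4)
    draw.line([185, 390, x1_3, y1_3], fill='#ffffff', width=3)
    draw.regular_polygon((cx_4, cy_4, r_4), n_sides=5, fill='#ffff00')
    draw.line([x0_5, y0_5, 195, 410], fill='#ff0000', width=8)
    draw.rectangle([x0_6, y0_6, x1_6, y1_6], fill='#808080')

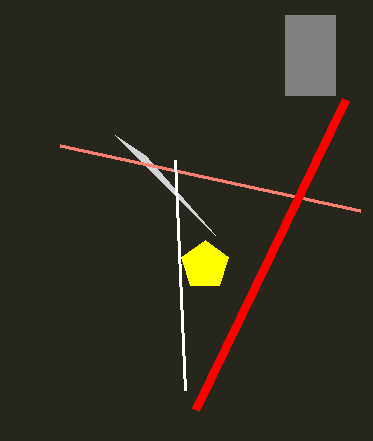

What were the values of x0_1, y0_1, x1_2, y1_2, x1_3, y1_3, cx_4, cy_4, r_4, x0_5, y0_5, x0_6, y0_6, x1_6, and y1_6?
x0_1 = 145
y0_1 = 155
x1_2 = 360
y1_2 = 210
x1_3 = 175
y1_3 = 160
cx_4 = 205
cy_4 = 265
r_4 = 25
x0_5 = 345
y0_5 = 100
x0_6 = 285
y0_6 = 15
x1_6 = 335
y1_6 = 95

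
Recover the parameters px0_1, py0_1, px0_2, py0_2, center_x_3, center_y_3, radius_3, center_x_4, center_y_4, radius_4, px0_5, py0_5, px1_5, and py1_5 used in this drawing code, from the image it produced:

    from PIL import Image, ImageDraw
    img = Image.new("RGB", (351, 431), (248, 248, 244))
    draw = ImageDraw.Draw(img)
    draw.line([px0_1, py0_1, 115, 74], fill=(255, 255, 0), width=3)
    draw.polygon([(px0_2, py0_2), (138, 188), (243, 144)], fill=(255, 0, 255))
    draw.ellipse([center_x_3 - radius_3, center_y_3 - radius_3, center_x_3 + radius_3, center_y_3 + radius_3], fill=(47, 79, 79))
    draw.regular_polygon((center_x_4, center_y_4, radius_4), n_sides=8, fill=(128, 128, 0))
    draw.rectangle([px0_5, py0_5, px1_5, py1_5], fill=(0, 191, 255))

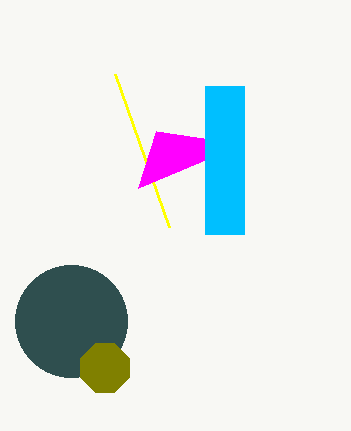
px0_1 = 169, py0_1 = 227, px0_2 = 156, py0_2 = 131, center_x_3 = 71, center_y_3 = 321, radius_3 = 56, center_x_4 = 105, center_y_4 = 368, radius_4 = 26, px0_5 = 205, py0_5 = 86, px1_5 = 244, py1_5 = 234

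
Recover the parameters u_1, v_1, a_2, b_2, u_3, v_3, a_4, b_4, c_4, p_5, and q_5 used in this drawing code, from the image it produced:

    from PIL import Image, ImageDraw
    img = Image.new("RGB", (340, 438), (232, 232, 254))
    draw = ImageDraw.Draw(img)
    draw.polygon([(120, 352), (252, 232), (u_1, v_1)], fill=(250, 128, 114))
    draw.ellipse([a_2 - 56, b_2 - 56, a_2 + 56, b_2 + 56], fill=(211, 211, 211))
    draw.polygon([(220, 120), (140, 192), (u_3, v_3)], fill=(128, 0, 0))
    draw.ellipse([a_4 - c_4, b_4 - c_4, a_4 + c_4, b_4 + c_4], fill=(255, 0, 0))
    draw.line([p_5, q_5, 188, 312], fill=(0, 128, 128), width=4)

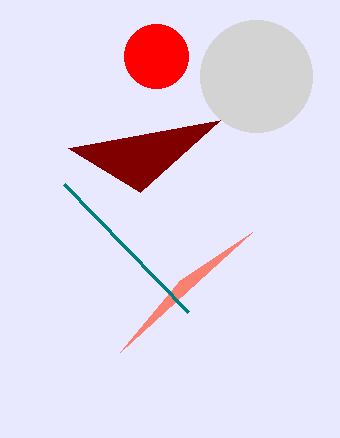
u_1 = 180
v_1 = 280
a_2 = 256
b_2 = 76
u_3 = 68
v_3 = 148
a_4 = 156
b_4 = 56
c_4 = 32
p_5 = 64
q_5 = 184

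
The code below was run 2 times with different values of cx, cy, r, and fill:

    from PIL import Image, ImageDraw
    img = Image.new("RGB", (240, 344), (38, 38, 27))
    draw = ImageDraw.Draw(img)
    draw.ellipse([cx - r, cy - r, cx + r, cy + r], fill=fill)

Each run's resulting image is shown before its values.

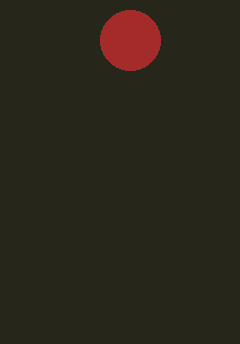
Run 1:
cx = 130; cy = 40; r = 30; fill = 'brown'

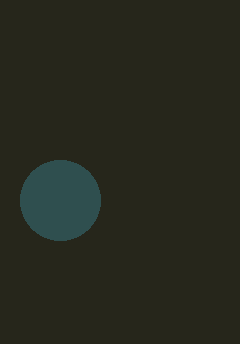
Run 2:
cx = 60; cy = 200; r = 40; fill = 'darkslategray'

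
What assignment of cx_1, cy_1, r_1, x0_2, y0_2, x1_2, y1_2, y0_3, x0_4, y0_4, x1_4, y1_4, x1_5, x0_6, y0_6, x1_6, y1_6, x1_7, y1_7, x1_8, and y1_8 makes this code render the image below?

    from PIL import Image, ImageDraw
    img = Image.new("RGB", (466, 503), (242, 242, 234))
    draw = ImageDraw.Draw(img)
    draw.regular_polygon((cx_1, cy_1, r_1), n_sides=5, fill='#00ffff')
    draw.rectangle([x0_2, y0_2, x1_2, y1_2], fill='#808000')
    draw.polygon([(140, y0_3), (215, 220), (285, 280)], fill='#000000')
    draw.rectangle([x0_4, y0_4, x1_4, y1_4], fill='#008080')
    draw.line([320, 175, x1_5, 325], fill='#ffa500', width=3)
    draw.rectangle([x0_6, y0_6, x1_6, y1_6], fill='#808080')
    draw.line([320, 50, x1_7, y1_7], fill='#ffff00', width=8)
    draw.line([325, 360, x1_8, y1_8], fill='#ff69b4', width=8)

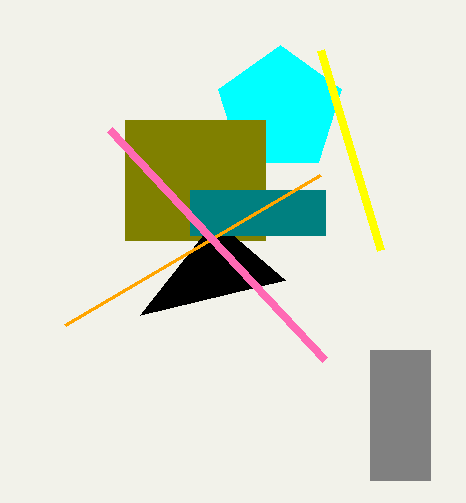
cx_1 = 280, cy_1 = 110, r_1 = 65, x0_2 = 125, y0_2 = 120, x1_2 = 265, y1_2 = 240, y0_3 = 315, x0_4 = 190, y0_4 = 190, x1_4 = 325, y1_4 = 235, x1_5 = 65, x0_6 = 370, y0_6 = 350, x1_6 = 430, y1_6 = 480, x1_7 = 380, y1_7 = 250, x1_8 = 110, y1_8 = 130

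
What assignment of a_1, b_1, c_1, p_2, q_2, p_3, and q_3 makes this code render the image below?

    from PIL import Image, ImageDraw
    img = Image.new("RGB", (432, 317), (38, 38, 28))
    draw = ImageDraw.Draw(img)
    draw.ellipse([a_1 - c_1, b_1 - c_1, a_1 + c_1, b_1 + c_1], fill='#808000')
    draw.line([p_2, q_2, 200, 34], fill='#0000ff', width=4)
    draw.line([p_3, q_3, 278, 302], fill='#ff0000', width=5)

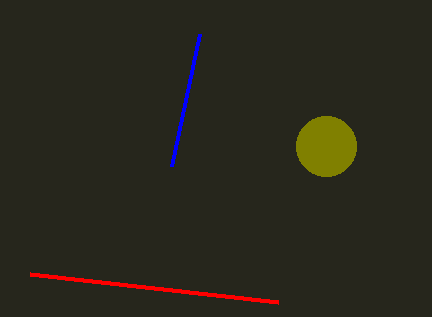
a_1 = 326
b_1 = 146
c_1 = 30
p_2 = 172
q_2 = 166
p_3 = 30
q_3 = 274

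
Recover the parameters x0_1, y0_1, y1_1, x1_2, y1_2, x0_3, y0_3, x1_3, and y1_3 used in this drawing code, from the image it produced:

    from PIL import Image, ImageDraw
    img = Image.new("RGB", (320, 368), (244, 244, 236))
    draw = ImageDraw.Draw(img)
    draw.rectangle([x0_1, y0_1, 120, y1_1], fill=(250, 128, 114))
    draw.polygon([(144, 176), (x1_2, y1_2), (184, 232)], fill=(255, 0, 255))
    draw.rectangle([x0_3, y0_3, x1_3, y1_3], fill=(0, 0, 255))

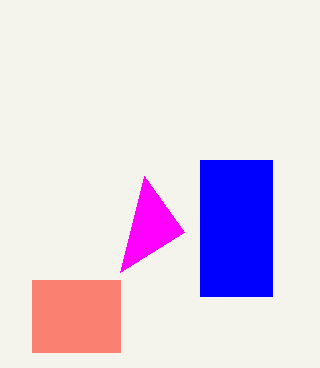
x0_1 = 32
y0_1 = 280
y1_1 = 352
x1_2 = 120
y1_2 = 272
x0_3 = 200
y0_3 = 160
x1_3 = 272
y1_3 = 296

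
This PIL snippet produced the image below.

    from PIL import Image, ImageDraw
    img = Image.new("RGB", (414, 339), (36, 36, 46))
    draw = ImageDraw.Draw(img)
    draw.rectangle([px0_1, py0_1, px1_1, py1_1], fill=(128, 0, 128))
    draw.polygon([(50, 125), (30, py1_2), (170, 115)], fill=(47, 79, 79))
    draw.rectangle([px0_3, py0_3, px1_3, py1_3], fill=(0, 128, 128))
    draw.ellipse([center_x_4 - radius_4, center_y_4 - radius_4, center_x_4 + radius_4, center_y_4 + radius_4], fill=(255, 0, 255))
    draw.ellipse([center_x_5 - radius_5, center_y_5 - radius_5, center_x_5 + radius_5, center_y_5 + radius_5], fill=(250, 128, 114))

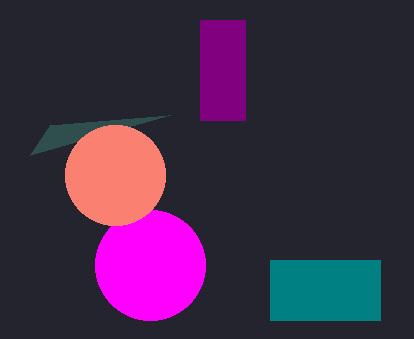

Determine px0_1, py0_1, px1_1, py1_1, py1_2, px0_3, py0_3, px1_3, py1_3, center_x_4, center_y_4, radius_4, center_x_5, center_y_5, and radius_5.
px0_1 = 200; py0_1 = 20; px1_1 = 245; py1_1 = 120; py1_2 = 155; px0_3 = 270; py0_3 = 260; px1_3 = 380; py1_3 = 320; center_x_4 = 150; center_y_4 = 265; radius_4 = 55; center_x_5 = 115; center_y_5 = 175; radius_5 = 50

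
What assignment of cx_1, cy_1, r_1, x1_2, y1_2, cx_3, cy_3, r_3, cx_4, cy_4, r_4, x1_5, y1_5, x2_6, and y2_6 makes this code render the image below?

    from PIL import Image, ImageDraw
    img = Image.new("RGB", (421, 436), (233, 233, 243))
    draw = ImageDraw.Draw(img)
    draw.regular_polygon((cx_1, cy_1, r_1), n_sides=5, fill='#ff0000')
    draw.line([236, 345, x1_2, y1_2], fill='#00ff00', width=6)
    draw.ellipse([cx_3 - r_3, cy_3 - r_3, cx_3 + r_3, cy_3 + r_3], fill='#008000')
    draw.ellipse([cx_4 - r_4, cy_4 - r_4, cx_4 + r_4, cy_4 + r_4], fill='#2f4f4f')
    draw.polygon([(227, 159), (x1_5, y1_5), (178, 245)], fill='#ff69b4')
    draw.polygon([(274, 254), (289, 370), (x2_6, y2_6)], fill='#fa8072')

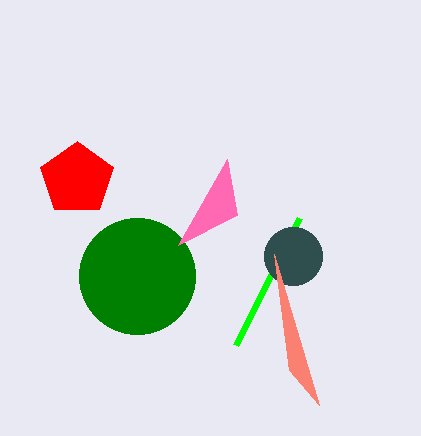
cx_1 = 77, cy_1 = 179, r_1 = 38, x1_2 = 300, y1_2 = 218, cx_3 = 137, cy_3 = 276, r_3 = 58, cx_4 = 293, cy_4 = 256, r_4 = 29, x1_5 = 237, y1_5 = 215, x2_6 = 319, y2_6 = 405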